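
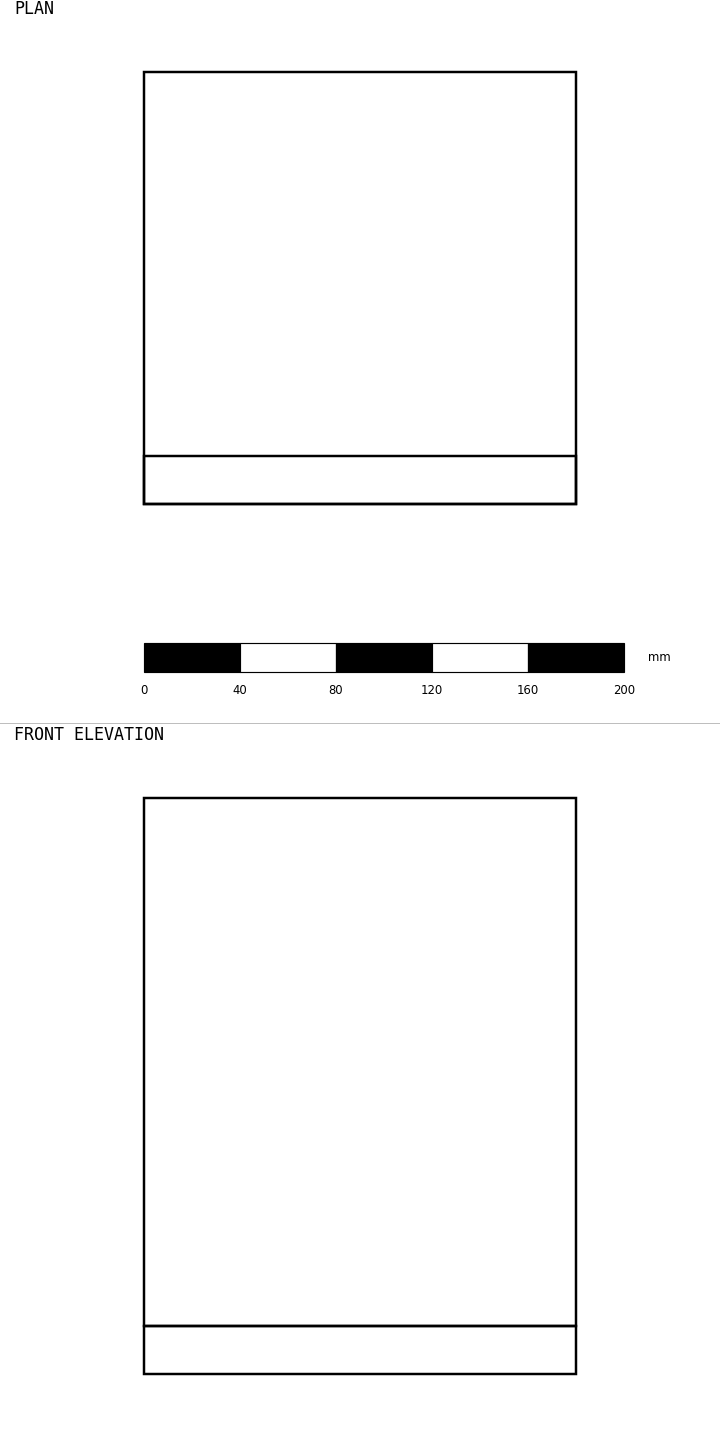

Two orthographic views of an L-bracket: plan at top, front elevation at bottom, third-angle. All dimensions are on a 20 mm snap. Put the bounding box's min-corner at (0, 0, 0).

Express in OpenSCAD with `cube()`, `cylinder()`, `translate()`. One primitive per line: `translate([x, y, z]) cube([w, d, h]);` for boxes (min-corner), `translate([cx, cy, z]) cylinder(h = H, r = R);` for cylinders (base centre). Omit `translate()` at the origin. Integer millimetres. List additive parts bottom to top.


cube([180, 180, 20]);
translate([0, 0, 20]) cube([180, 20, 220]);


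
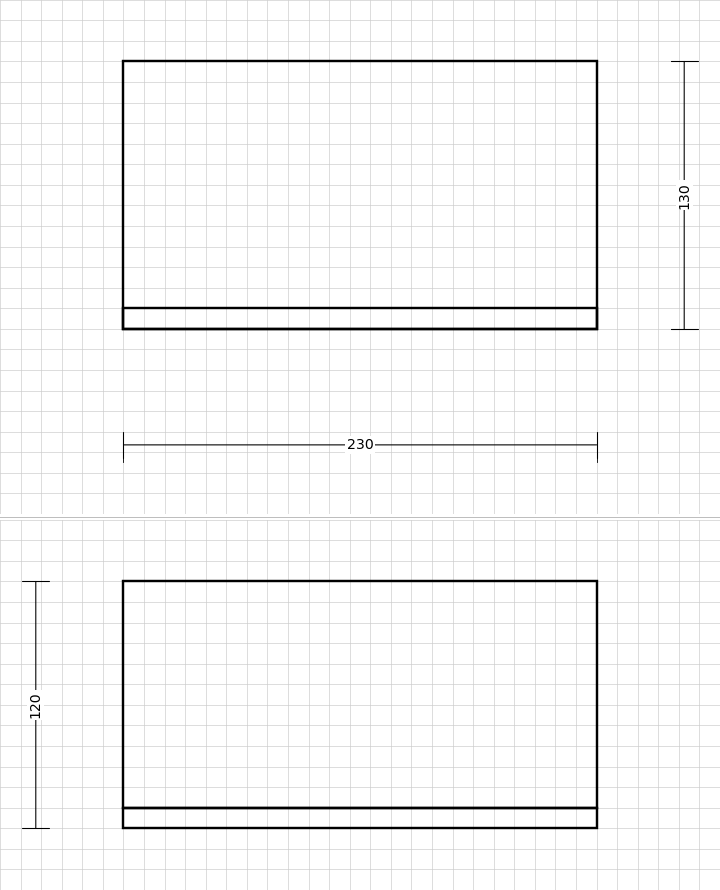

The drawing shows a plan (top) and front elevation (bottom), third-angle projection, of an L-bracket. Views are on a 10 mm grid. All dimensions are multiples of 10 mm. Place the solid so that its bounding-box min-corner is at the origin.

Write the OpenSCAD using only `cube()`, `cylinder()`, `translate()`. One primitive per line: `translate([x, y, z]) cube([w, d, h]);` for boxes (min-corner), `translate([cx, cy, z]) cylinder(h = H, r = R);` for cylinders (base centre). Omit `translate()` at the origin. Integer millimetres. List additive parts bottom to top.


cube([230, 130, 10]);
translate([0, 0, 10]) cube([230, 10, 110]);


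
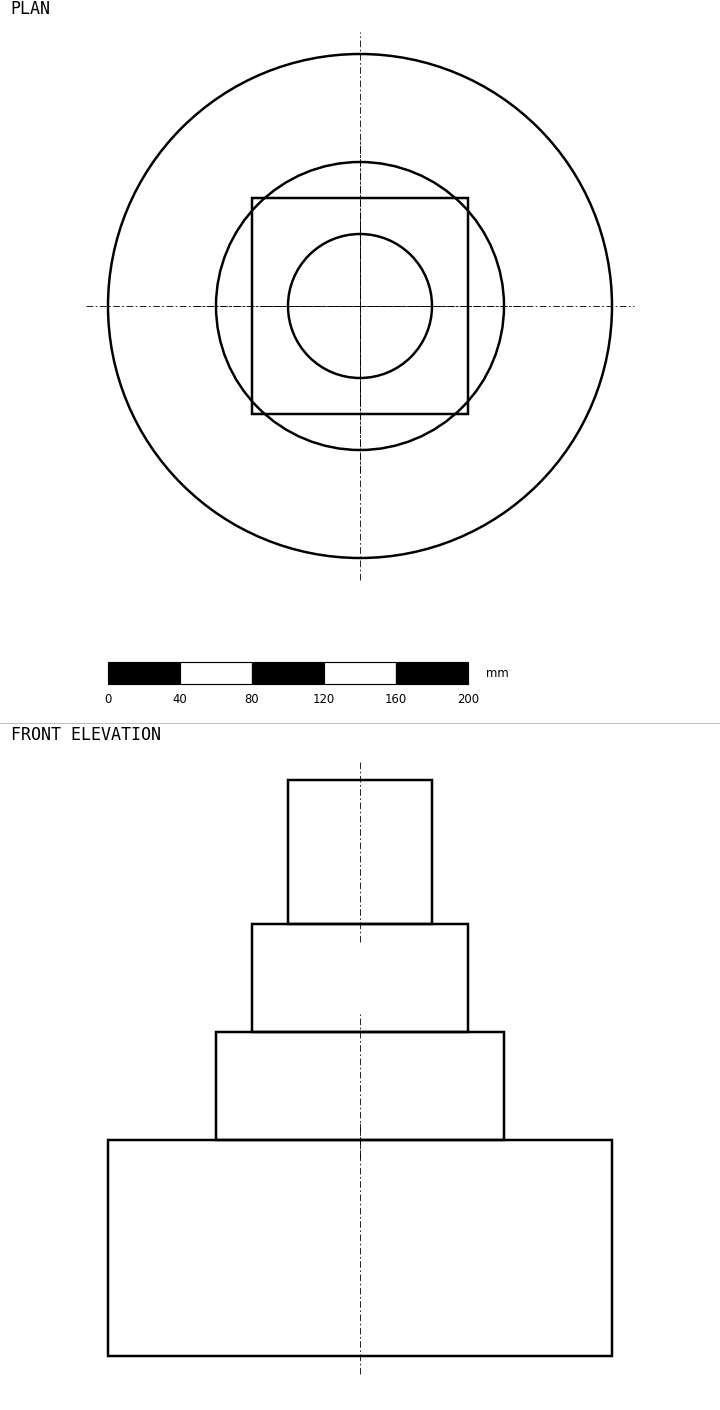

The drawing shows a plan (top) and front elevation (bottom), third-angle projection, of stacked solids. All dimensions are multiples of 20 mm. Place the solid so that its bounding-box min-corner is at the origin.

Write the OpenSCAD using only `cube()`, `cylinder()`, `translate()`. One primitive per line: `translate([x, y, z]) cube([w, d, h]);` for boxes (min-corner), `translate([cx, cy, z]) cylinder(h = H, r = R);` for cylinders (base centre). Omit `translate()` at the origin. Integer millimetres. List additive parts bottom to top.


translate([140, 140, 0]) cylinder(h = 120, r = 140);
translate([140, 140, 120]) cylinder(h = 60, r = 80);
translate([80, 80, 180]) cube([120, 120, 60]);
translate([140, 140, 240]) cylinder(h = 80, r = 40);


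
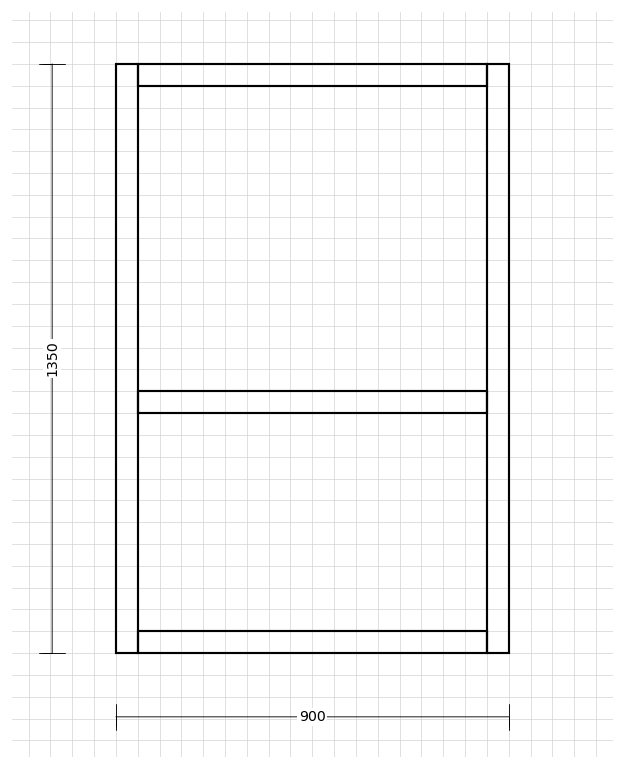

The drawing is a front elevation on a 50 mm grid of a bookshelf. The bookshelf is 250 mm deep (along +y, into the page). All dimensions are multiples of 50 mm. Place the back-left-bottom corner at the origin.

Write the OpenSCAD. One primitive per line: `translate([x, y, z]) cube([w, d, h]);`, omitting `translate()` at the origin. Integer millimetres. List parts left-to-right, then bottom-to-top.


cube([50, 250, 1350]);
translate([50, 0, 0]) cube([800, 250, 50]);
translate([50, 0, 550]) cube([800, 250, 50]);
translate([50, 0, 1300]) cube([800, 250, 50]);
translate([850, 0, 0]) cube([50, 250, 1350]);


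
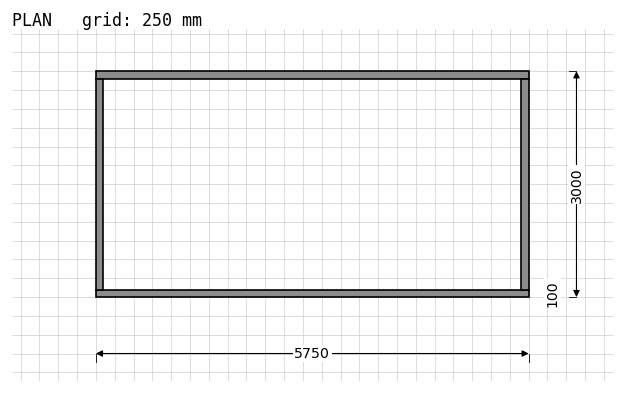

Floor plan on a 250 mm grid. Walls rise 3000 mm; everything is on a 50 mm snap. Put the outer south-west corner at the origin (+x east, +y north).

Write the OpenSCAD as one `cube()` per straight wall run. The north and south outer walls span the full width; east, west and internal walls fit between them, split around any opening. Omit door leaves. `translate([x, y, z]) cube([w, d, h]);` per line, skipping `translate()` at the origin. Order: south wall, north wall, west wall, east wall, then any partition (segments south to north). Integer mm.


cube([5750, 100, 3000]);
translate([0, 2900, 0]) cube([5750, 100, 3000]);
translate([0, 100, 0]) cube([100, 2800, 3000]);
translate([5650, 100, 0]) cube([100, 2800, 3000]);


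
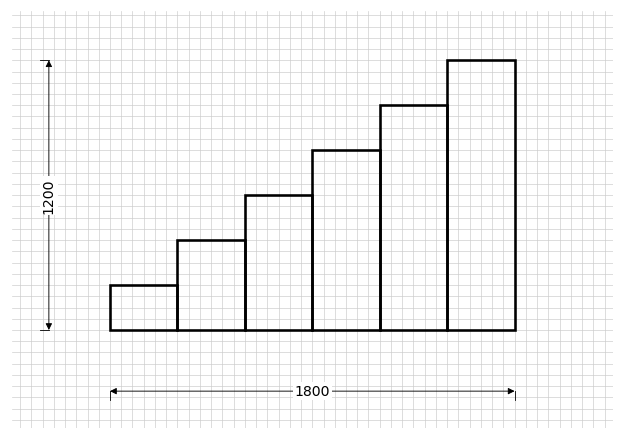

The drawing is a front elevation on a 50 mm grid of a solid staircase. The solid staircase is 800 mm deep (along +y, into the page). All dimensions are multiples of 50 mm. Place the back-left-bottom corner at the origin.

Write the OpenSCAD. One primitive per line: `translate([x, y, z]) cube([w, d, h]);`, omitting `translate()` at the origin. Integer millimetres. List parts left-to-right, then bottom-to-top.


cube([300, 800, 200]);
translate([300, 0, 0]) cube([300, 800, 400]);
translate([600, 0, 0]) cube([300, 800, 600]);
translate([900, 0, 0]) cube([300, 800, 800]);
translate([1200, 0, 0]) cube([300, 800, 1000]);
translate([1500, 0, 0]) cube([300, 800, 1200]);


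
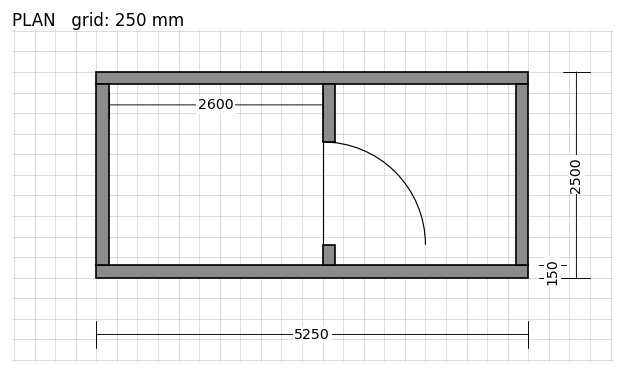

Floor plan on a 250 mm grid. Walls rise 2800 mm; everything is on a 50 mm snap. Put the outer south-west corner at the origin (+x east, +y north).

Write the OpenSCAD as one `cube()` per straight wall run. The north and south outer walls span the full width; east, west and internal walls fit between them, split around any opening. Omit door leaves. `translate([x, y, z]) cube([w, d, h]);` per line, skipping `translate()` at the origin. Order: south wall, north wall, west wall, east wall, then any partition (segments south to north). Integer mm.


cube([5250, 150, 2800]);
translate([0, 2350, 0]) cube([5250, 150, 2800]);
translate([0, 150, 0]) cube([150, 2200, 2800]);
translate([5100, 150, 0]) cube([150, 2200, 2800]);
translate([2750, 150, 0]) cube([150, 250, 2800]);
translate([2750, 1650, 0]) cube([150, 700, 2800]);


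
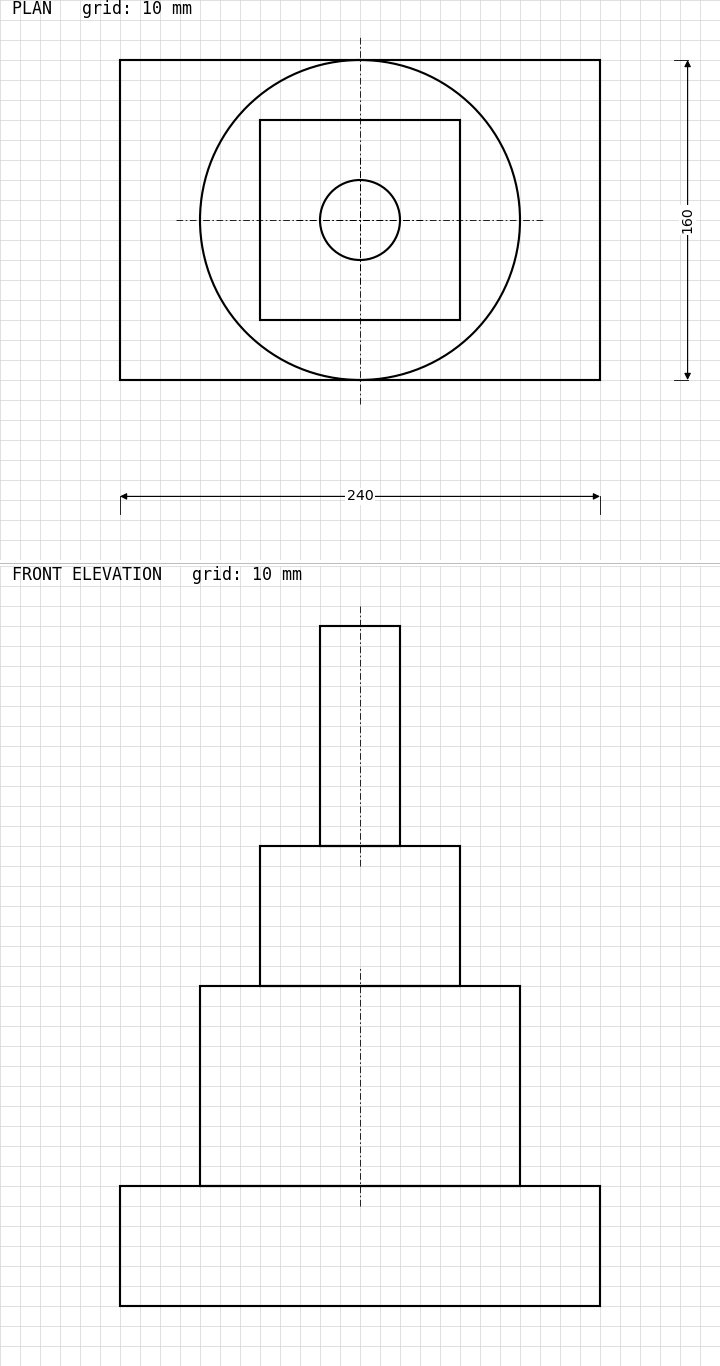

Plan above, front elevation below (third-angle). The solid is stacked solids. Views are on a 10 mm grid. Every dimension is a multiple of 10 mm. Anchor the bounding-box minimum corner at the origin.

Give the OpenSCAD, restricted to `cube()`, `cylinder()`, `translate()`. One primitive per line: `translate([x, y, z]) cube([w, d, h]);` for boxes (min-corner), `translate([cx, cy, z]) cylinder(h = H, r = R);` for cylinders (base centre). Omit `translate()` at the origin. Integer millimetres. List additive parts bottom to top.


cube([240, 160, 60]);
translate([120, 80, 60]) cylinder(h = 100, r = 80);
translate([70, 30, 160]) cube([100, 100, 70]);
translate([120, 80, 230]) cylinder(h = 110, r = 20);


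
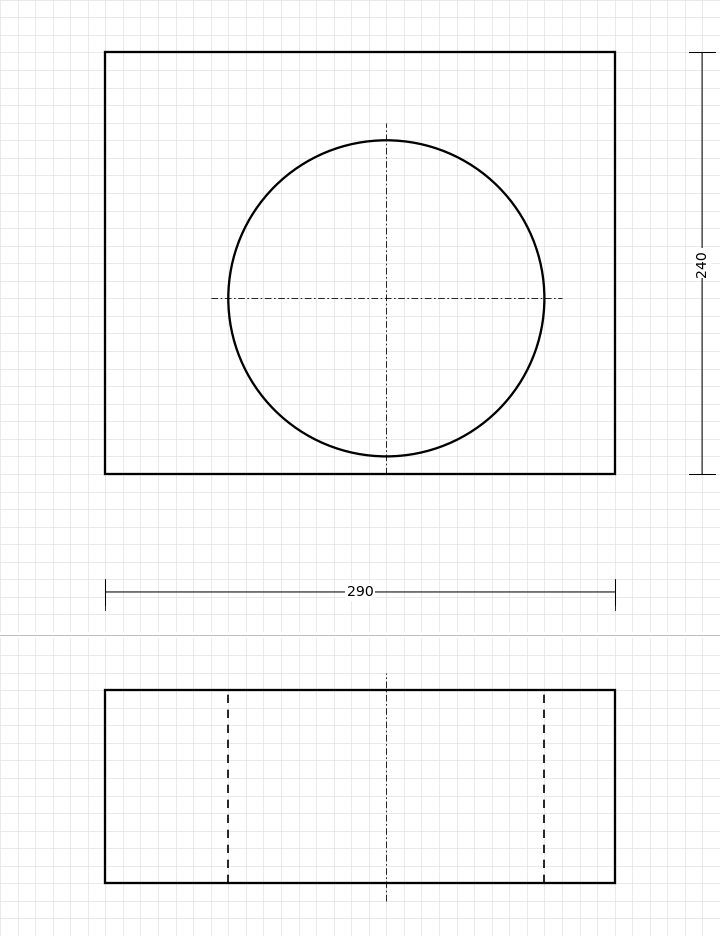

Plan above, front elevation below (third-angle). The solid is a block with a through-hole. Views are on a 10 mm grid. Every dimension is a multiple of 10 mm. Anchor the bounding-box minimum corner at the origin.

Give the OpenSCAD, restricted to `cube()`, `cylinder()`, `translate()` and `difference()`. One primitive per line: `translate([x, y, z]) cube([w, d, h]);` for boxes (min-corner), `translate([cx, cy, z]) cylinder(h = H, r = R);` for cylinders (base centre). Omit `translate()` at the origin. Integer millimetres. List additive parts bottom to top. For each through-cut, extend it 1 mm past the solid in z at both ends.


difference() {
  cube([290, 240, 110]);
  translate([160, 100, -1]) cylinder(h = 112, r = 90);
}


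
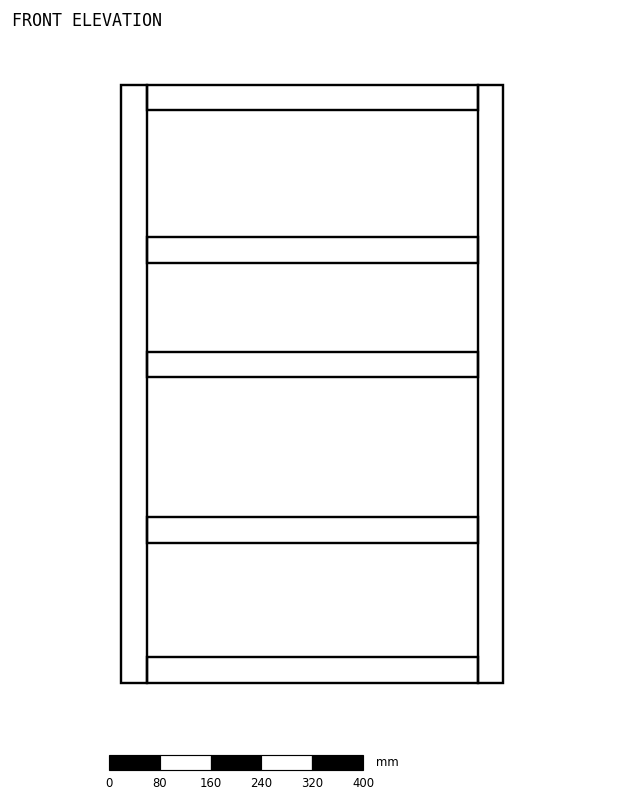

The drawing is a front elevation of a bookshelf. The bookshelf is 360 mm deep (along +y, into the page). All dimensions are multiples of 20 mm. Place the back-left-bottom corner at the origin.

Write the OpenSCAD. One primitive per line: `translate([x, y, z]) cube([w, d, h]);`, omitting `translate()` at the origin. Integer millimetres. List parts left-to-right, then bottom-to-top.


cube([40, 360, 940]);
translate([40, 0, 0]) cube([520, 360, 40]);
translate([40, 0, 220]) cube([520, 360, 40]);
translate([40, 0, 480]) cube([520, 360, 40]);
translate([40, 0, 660]) cube([520, 360, 40]);
translate([40, 0, 900]) cube([520, 360, 40]);
translate([560, 0, 0]) cube([40, 360, 940]);


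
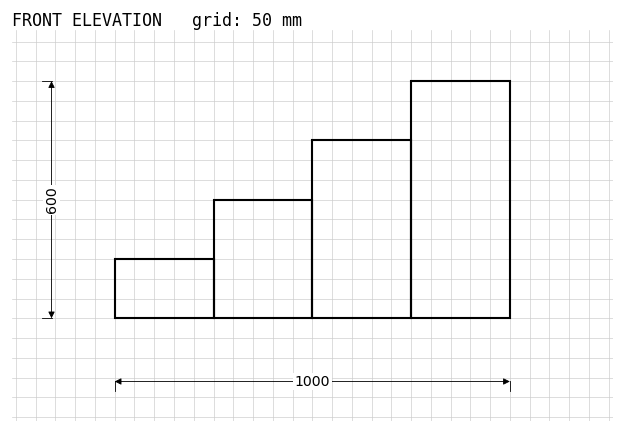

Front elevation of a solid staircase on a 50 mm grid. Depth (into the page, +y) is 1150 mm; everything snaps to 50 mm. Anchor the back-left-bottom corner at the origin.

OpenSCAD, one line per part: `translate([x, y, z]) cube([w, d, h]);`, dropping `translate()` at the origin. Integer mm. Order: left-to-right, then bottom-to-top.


cube([250, 1150, 150]);
translate([250, 0, 0]) cube([250, 1150, 300]);
translate([500, 0, 0]) cube([250, 1150, 450]);
translate([750, 0, 0]) cube([250, 1150, 600]);


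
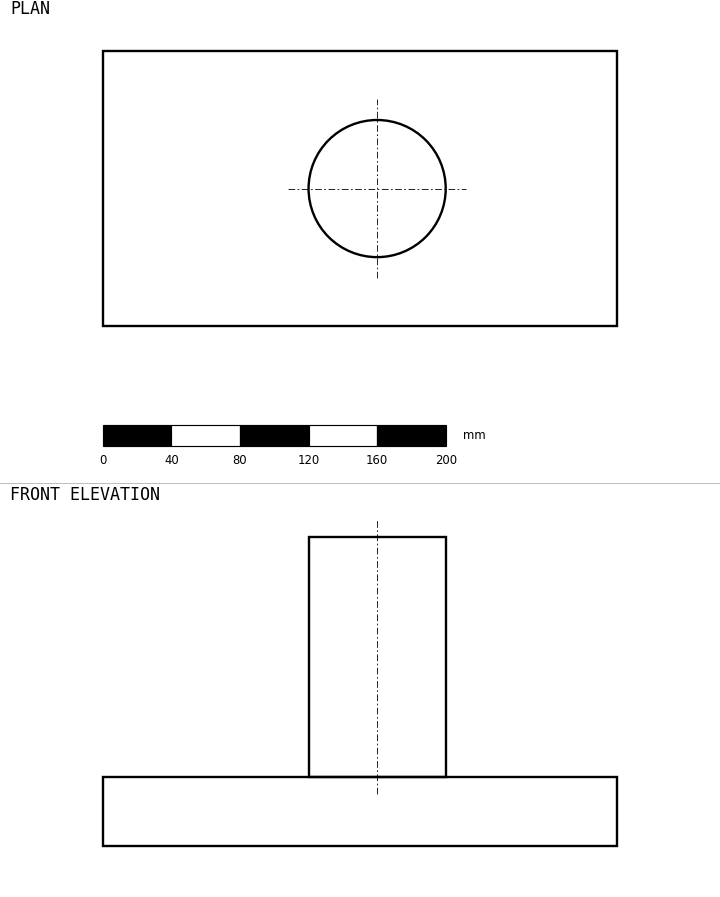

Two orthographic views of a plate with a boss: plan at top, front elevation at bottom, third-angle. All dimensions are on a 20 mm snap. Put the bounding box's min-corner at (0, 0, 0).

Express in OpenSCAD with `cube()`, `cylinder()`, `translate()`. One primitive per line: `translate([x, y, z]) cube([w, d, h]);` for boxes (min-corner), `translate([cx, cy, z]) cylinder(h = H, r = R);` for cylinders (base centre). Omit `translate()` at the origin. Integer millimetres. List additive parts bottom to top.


cube([300, 160, 40]);
translate([160, 80, 40]) cylinder(h = 140, r = 40);


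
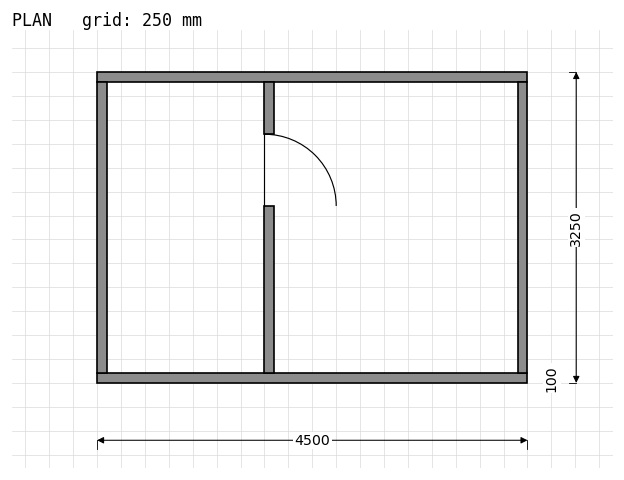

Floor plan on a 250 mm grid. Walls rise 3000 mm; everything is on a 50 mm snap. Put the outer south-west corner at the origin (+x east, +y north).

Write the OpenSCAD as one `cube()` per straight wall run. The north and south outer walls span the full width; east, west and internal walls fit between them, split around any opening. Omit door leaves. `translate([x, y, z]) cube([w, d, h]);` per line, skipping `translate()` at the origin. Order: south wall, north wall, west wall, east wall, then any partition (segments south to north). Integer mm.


cube([4500, 100, 3000]);
translate([0, 3150, 0]) cube([4500, 100, 3000]);
translate([0, 100, 0]) cube([100, 3050, 3000]);
translate([4400, 100, 0]) cube([100, 3050, 3000]);
translate([1750, 100, 0]) cube([100, 1750, 3000]);
translate([1750, 2600, 0]) cube([100, 550, 3000]);


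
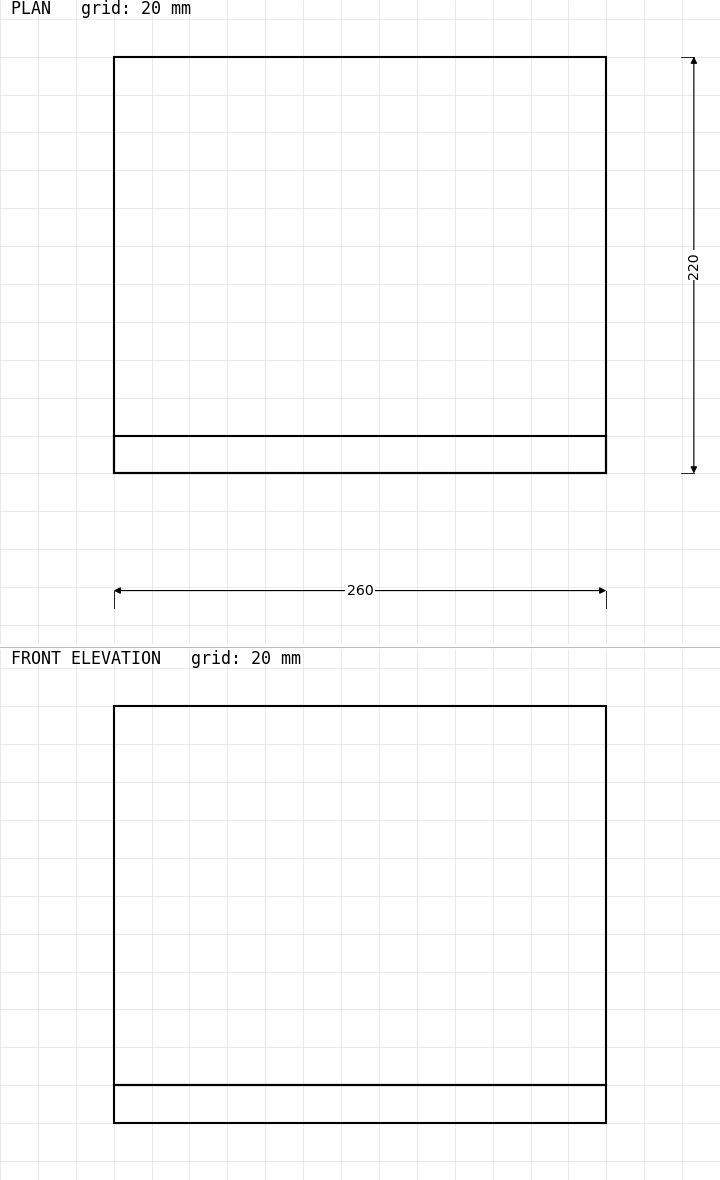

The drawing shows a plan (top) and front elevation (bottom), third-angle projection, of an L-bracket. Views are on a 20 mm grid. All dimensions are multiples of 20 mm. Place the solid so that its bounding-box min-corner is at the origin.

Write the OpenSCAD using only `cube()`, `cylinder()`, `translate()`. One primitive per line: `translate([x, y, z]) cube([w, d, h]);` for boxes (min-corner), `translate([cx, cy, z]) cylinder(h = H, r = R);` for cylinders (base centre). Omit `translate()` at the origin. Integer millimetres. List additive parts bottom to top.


cube([260, 220, 20]);
translate([0, 0, 20]) cube([260, 20, 200]);


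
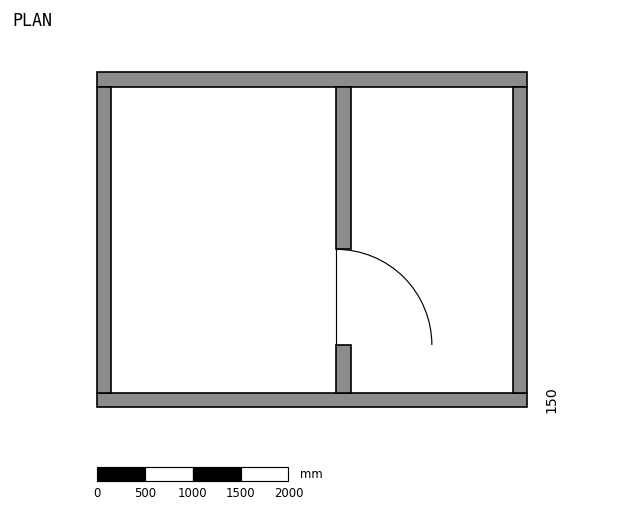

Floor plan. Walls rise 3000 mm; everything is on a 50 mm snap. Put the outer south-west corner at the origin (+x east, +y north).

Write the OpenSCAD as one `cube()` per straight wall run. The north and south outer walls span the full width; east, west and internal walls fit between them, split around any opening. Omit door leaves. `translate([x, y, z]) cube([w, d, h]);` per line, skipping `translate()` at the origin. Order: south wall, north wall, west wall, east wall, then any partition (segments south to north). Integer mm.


cube([4500, 150, 3000]);
translate([0, 3350, 0]) cube([4500, 150, 3000]);
translate([0, 150, 0]) cube([150, 3200, 3000]);
translate([4350, 150, 0]) cube([150, 3200, 3000]);
translate([2500, 150, 0]) cube([150, 500, 3000]);
translate([2500, 1650, 0]) cube([150, 1700, 3000]);


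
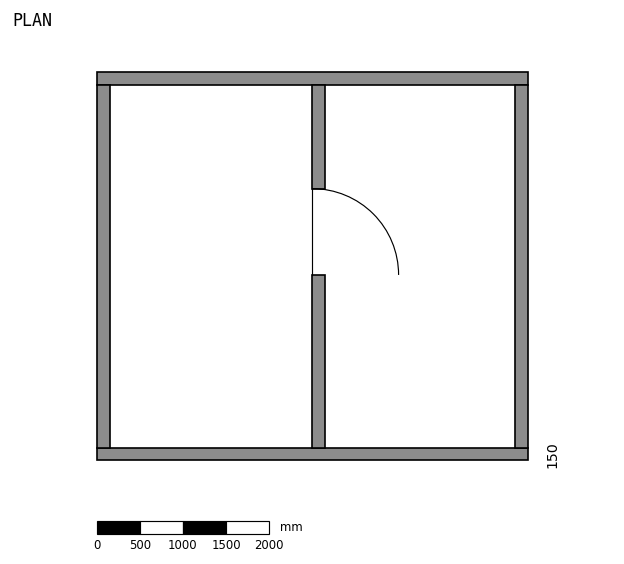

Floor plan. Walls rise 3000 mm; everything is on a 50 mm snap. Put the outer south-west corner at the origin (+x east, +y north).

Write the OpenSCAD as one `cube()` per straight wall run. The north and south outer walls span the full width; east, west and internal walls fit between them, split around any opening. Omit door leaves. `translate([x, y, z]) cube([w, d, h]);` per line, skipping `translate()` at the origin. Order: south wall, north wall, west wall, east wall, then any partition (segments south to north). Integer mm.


cube([5000, 150, 3000]);
translate([0, 4350, 0]) cube([5000, 150, 3000]);
translate([0, 150, 0]) cube([150, 4200, 3000]);
translate([4850, 150, 0]) cube([150, 4200, 3000]);
translate([2500, 150, 0]) cube([150, 2000, 3000]);
translate([2500, 3150, 0]) cube([150, 1200, 3000]);


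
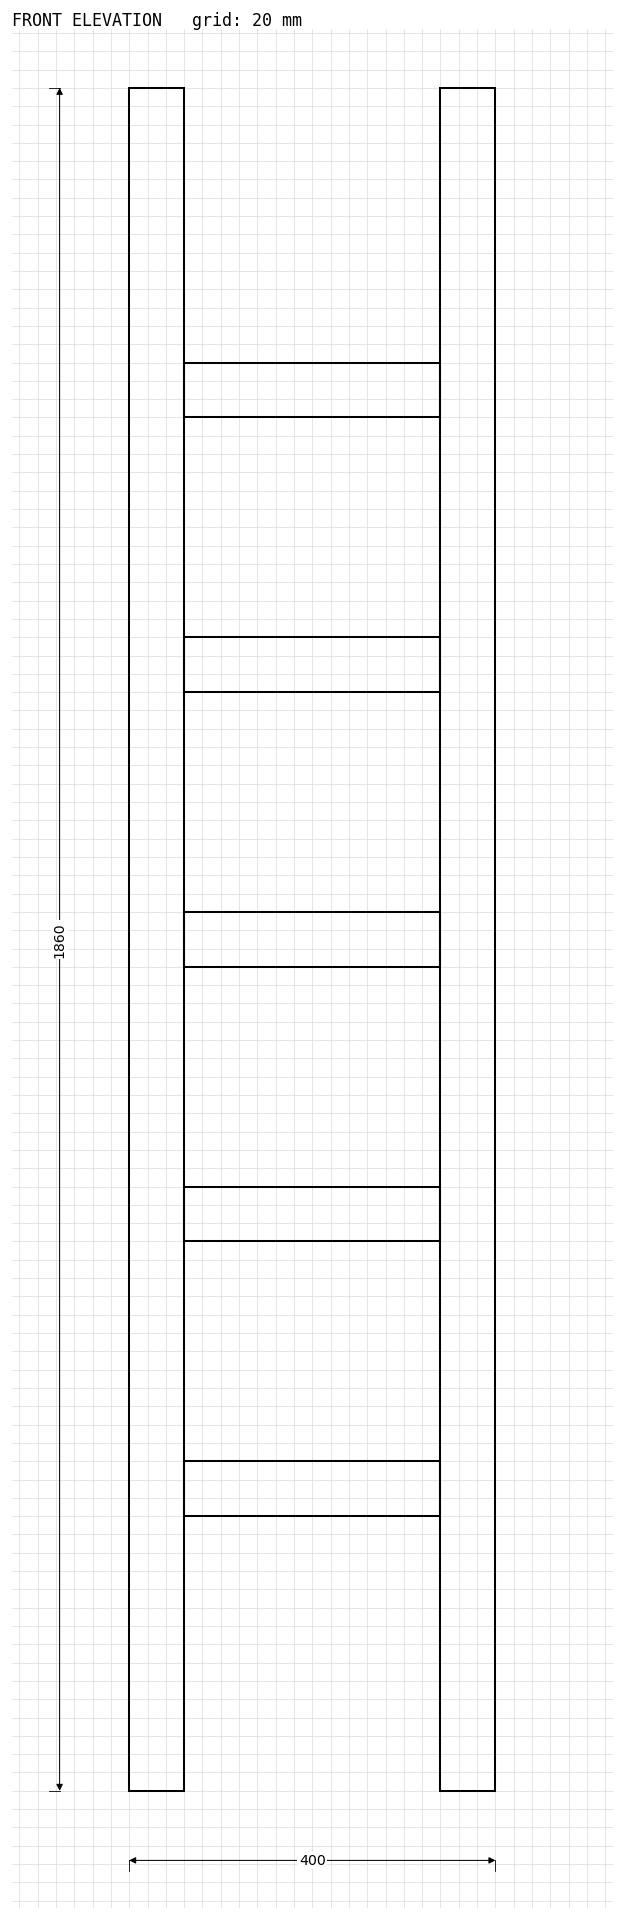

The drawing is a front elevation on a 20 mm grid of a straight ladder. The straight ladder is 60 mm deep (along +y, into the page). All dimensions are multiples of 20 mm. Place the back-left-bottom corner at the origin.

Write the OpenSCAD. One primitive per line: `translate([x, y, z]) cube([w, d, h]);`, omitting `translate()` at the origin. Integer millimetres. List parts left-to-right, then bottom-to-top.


cube([60, 60, 1860]);
translate([60, 0, 300]) cube([280, 60, 60]);
translate([60, 0, 600]) cube([280, 60, 60]);
translate([60, 0, 900]) cube([280, 60, 60]);
translate([60, 0, 1200]) cube([280, 60, 60]);
translate([60, 0, 1500]) cube([280, 60, 60]);
translate([340, 0, 0]) cube([60, 60, 1860]);


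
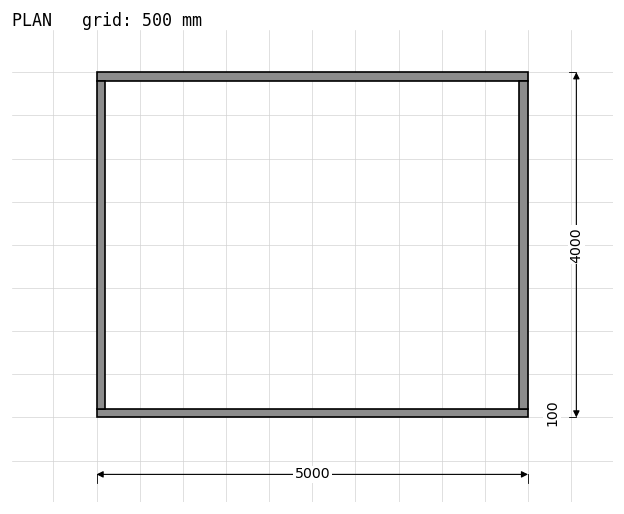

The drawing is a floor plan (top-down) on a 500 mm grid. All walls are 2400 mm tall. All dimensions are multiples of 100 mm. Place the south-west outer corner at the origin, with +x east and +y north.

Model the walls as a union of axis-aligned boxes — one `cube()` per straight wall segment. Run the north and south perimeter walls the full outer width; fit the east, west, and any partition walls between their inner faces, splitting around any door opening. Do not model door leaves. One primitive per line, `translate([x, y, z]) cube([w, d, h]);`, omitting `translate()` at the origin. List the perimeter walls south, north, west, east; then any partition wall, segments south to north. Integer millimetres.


cube([5000, 100, 2400]);
translate([0, 3900, 0]) cube([5000, 100, 2400]);
translate([0, 100, 0]) cube([100, 3800, 2400]);
translate([4900, 100, 0]) cube([100, 3800, 2400]);


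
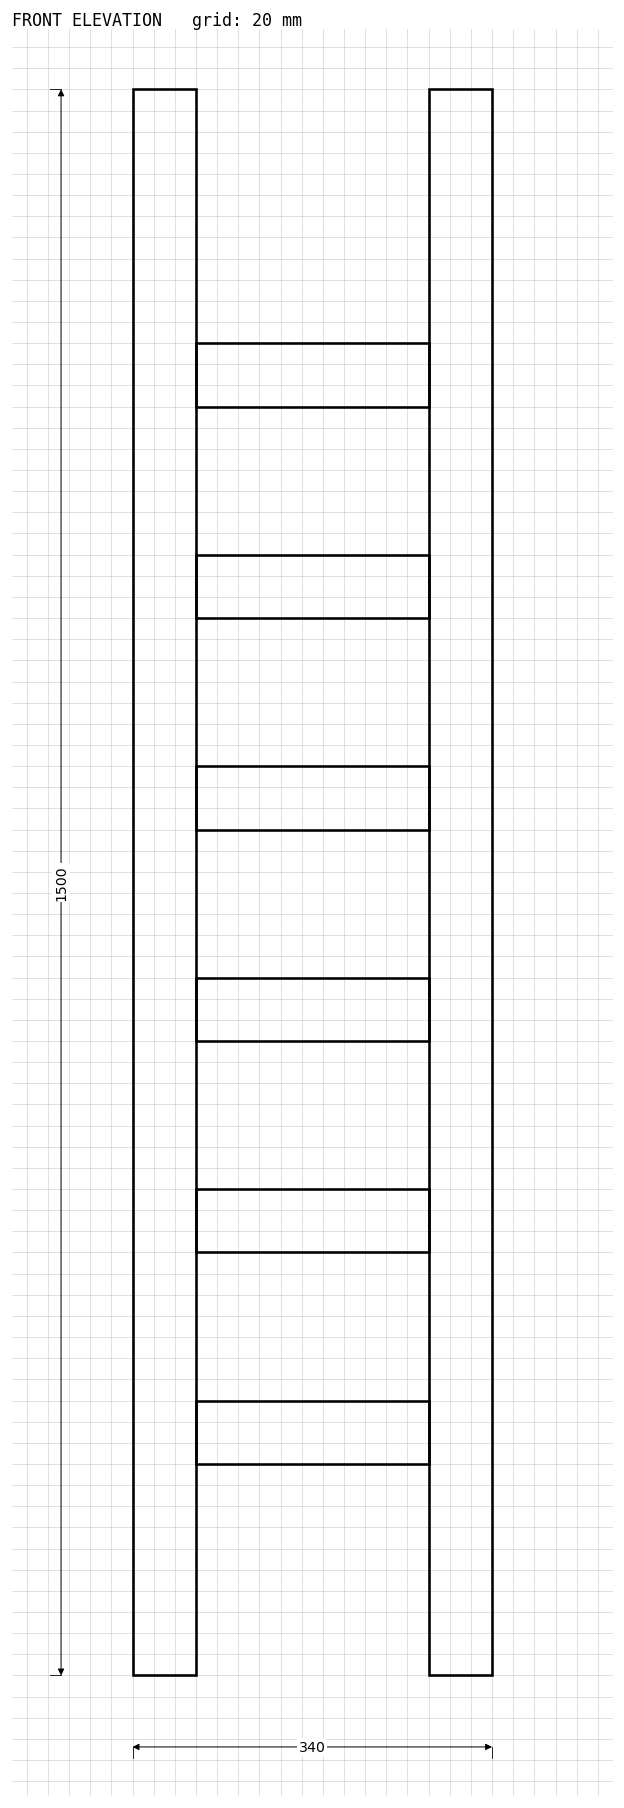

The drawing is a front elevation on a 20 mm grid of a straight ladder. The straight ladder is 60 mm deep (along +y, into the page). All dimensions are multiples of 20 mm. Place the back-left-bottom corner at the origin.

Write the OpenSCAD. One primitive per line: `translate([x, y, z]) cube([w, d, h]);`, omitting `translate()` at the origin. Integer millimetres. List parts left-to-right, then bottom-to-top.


cube([60, 60, 1500]);
translate([60, 0, 200]) cube([220, 60, 60]);
translate([60, 0, 400]) cube([220, 60, 60]);
translate([60, 0, 600]) cube([220, 60, 60]);
translate([60, 0, 800]) cube([220, 60, 60]);
translate([60, 0, 1000]) cube([220, 60, 60]);
translate([60, 0, 1200]) cube([220, 60, 60]);
translate([280, 0, 0]) cube([60, 60, 1500]);


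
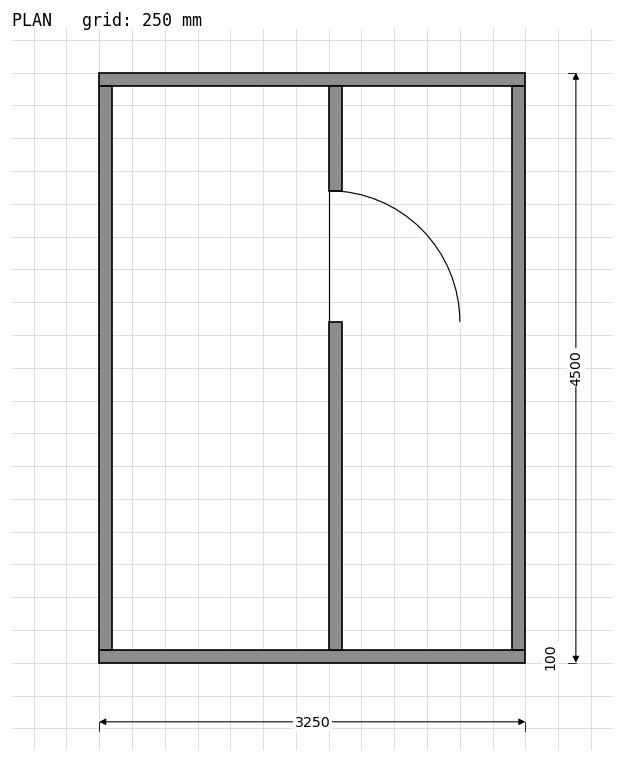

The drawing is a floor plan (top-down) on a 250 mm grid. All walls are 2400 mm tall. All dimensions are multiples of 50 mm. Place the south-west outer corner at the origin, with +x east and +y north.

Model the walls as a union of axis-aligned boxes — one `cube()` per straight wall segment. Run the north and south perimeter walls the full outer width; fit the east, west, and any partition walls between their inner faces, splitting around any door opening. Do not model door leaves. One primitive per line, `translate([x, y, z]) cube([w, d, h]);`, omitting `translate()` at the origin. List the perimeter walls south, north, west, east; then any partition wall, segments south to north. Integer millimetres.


cube([3250, 100, 2400]);
translate([0, 4400, 0]) cube([3250, 100, 2400]);
translate([0, 100, 0]) cube([100, 4300, 2400]);
translate([3150, 100, 0]) cube([100, 4300, 2400]);
translate([1750, 100, 0]) cube([100, 2500, 2400]);
translate([1750, 3600, 0]) cube([100, 800, 2400]);


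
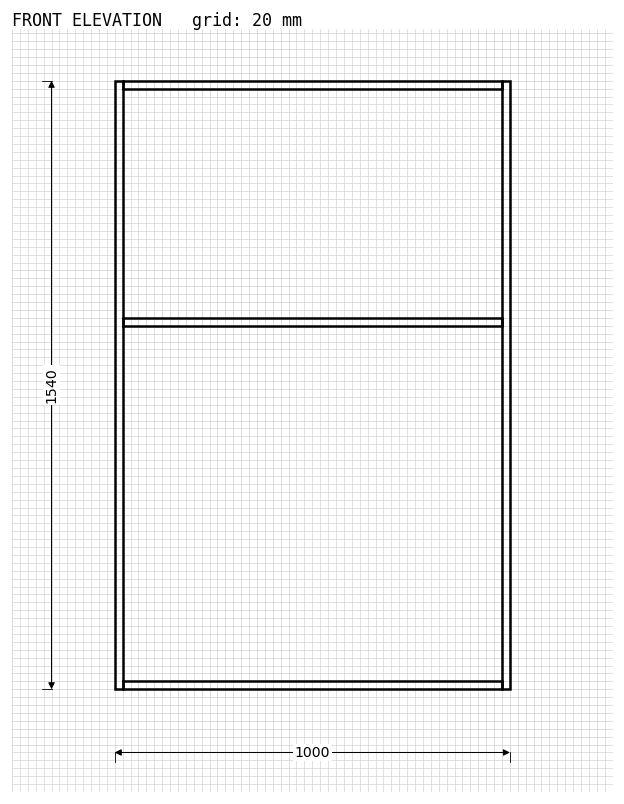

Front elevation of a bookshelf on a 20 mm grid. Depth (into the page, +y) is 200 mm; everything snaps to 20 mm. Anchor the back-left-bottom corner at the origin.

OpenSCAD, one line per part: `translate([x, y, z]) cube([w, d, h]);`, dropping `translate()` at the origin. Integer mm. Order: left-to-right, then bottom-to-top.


cube([20, 200, 1540]);
translate([20, 0, 0]) cube([960, 200, 20]);
translate([20, 0, 920]) cube([960, 200, 20]);
translate([20, 0, 1520]) cube([960, 200, 20]);
translate([980, 0, 0]) cube([20, 200, 1540]);


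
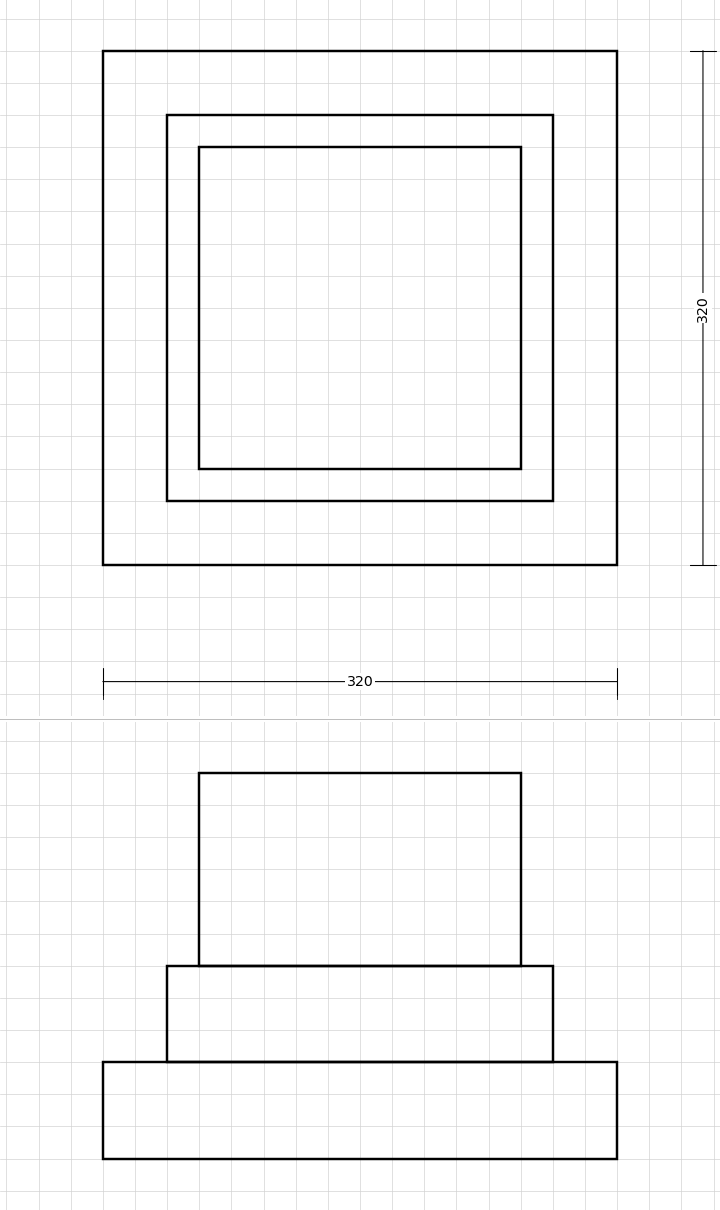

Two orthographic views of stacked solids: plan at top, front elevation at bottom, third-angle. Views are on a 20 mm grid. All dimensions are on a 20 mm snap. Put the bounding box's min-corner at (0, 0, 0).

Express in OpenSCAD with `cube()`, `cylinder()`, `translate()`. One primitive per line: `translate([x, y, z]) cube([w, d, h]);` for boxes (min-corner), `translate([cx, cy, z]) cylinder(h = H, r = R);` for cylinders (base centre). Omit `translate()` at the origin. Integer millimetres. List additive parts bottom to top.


cube([320, 320, 60]);
translate([40, 40, 60]) cube([240, 240, 60]);
translate([60, 60, 120]) cube([200, 200, 120]);


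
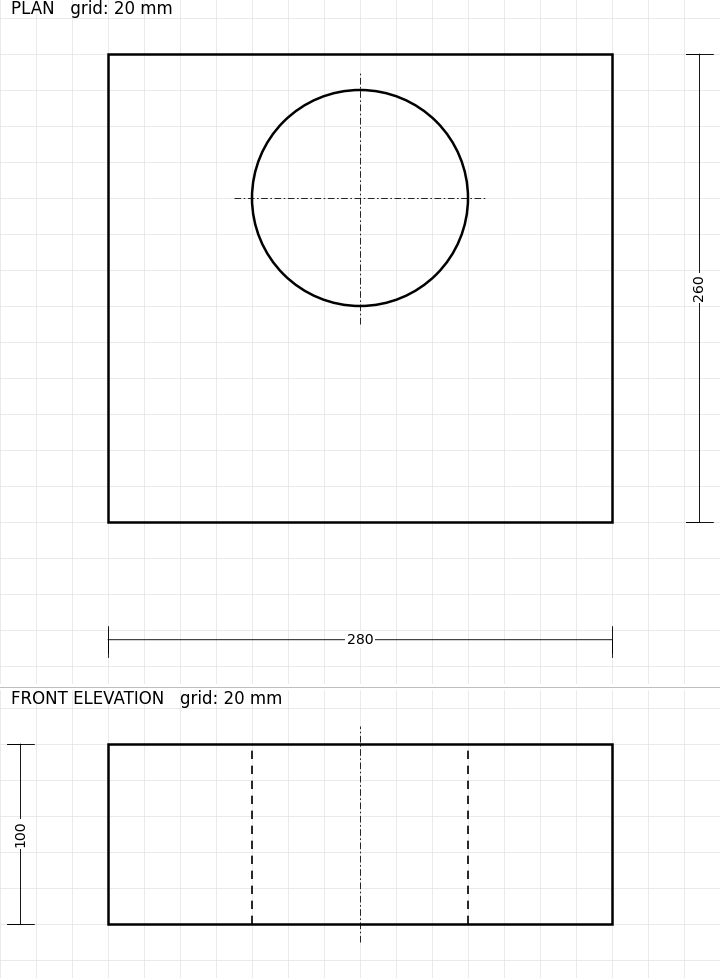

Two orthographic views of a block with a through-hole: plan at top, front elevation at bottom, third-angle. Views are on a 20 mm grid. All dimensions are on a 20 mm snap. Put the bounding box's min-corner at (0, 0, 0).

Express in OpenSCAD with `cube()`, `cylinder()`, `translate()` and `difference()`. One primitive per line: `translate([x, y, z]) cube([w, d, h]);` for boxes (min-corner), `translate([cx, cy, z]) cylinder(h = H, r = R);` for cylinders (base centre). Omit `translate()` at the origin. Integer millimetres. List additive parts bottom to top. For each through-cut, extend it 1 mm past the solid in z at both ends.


difference() {
  cube([280, 260, 100]);
  translate([140, 180, -1]) cylinder(h = 102, r = 60);
}


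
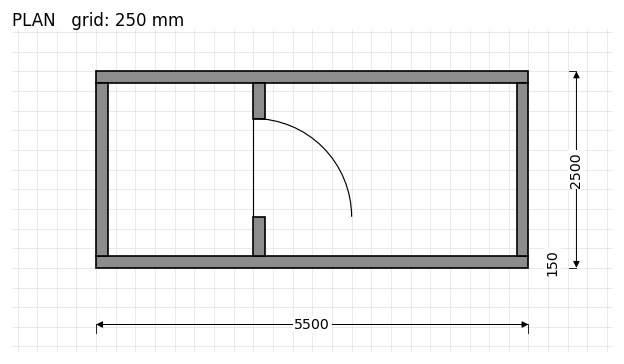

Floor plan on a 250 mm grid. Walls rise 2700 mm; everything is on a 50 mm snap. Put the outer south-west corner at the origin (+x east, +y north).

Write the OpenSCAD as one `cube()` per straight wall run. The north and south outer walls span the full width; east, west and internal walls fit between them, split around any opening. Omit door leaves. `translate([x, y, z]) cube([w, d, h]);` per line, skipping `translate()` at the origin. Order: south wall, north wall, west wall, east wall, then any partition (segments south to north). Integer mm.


cube([5500, 150, 2700]);
translate([0, 2350, 0]) cube([5500, 150, 2700]);
translate([0, 150, 0]) cube([150, 2200, 2700]);
translate([5350, 150, 0]) cube([150, 2200, 2700]);
translate([2000, 150, 0]) cube([150, 500, 2700]);
translate([2000, 1900, 0]) cube([150, 450, 2700]);


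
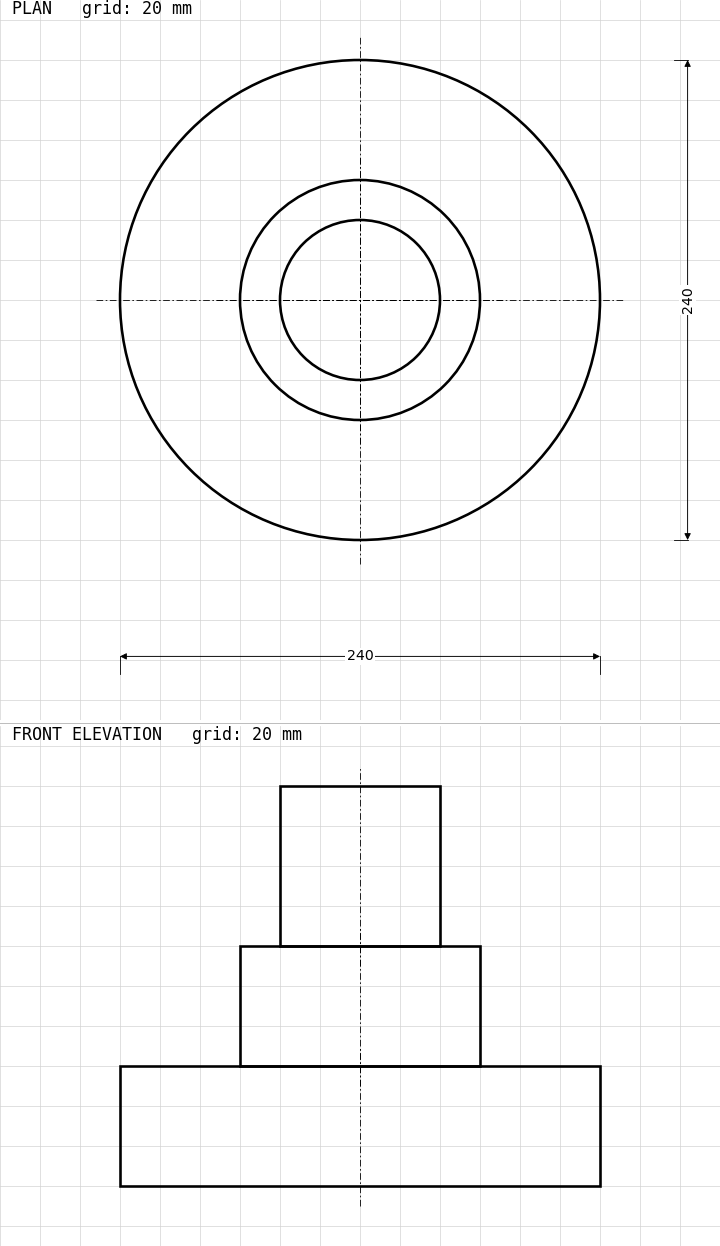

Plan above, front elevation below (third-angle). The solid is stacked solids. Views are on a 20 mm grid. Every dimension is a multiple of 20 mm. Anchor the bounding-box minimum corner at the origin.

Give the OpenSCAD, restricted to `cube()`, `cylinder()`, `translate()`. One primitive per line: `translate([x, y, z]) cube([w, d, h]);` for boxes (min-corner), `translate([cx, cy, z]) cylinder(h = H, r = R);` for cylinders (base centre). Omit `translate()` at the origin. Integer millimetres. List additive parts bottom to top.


translate([120, 120, 0]) cylinder(h = 60, r = 120);
translate([120, 120, 60]) cylinder(h = 60, r = 60);
translate([120, 120, 120]) cylinder(h = 80, r = 40);


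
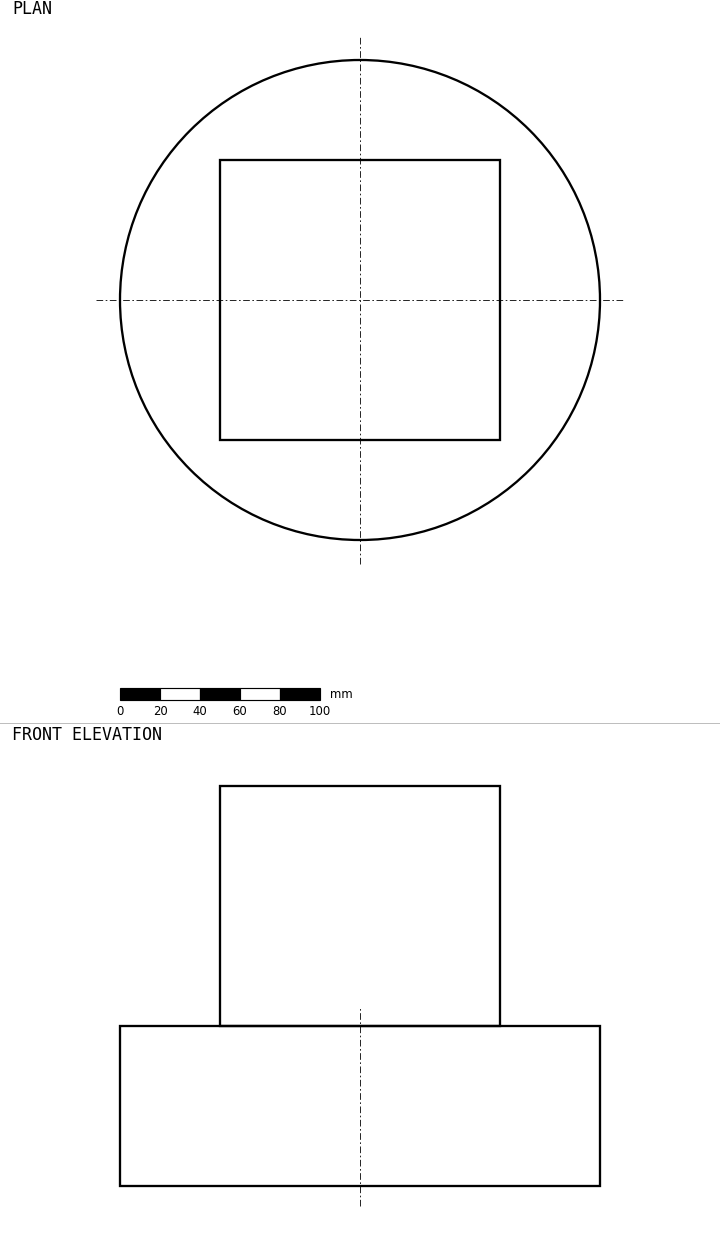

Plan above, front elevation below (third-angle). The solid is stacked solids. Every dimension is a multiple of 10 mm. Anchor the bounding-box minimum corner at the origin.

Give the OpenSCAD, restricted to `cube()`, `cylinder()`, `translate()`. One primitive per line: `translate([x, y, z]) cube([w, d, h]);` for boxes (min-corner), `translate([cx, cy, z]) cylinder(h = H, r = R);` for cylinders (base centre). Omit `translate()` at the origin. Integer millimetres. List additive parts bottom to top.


translate([120, 120, 0]) cylinder(h = 80, r = 120);
translate([50, 50, 80]) cube([140, 140, 120]);


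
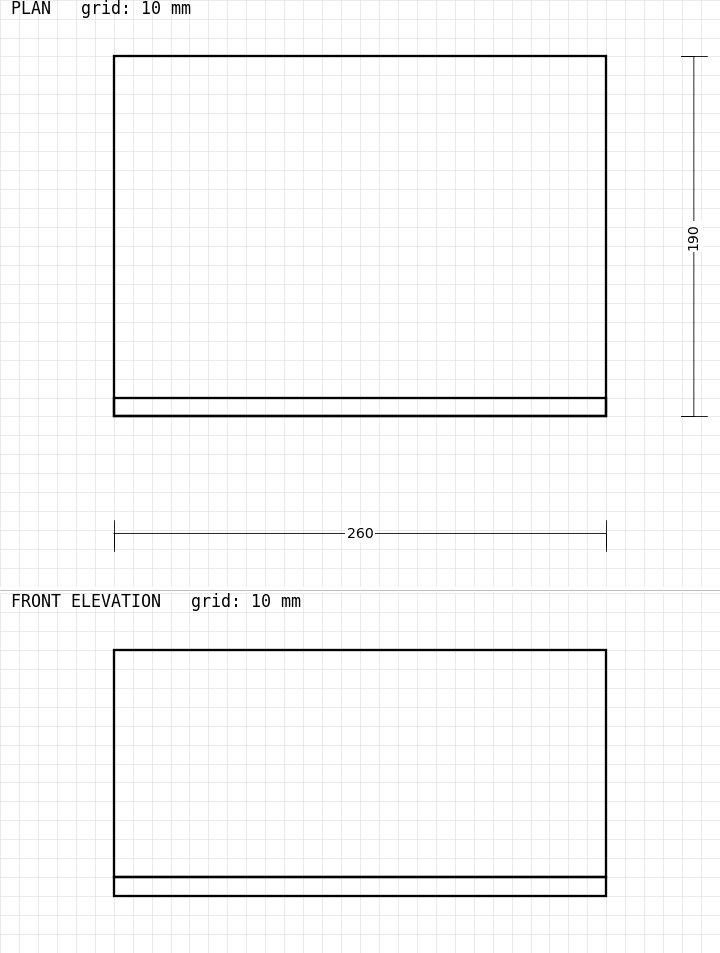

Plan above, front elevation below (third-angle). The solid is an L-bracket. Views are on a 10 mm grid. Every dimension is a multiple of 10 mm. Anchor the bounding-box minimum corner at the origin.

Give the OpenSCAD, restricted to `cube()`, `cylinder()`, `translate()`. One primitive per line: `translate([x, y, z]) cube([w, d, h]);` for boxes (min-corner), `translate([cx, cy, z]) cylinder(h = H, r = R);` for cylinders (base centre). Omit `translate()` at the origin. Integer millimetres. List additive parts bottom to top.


cube([260, 190, 10]);
translate([0, 0, 10]) cube([260, 10, 120]);


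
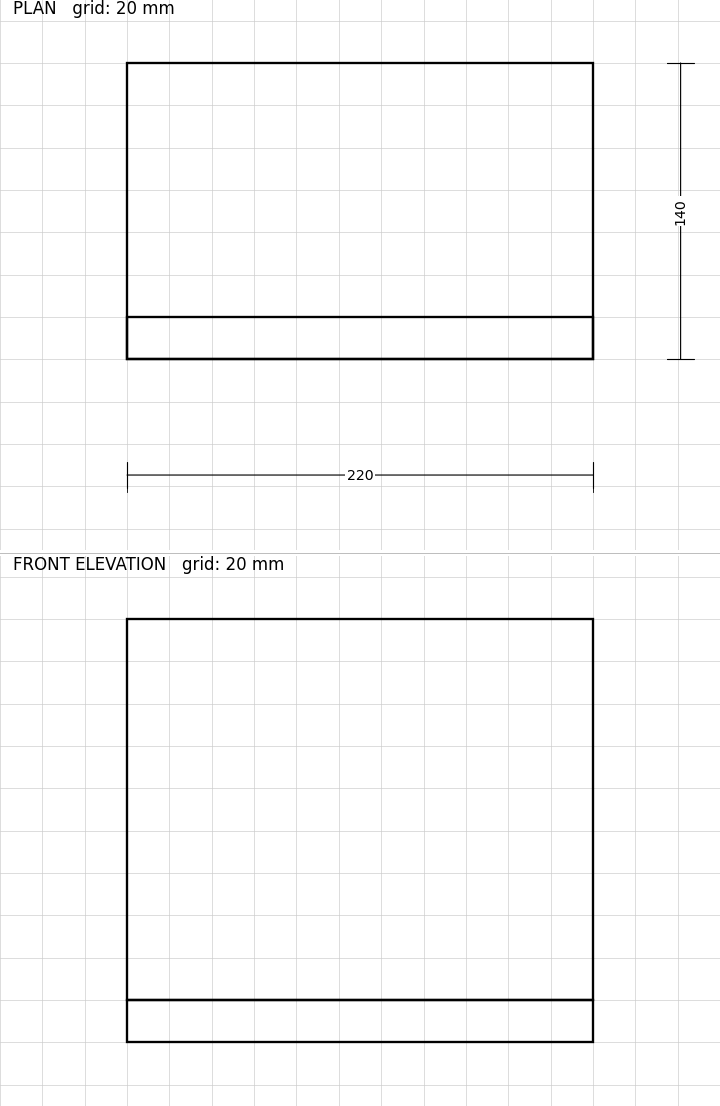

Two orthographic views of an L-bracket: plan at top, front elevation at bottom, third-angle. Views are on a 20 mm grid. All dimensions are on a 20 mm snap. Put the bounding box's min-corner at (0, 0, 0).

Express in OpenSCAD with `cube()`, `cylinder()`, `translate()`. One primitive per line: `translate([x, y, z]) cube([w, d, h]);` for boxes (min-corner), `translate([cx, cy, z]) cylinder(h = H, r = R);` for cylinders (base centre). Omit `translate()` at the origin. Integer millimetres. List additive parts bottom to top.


cube([220, 140, 20]);
translate([0, 0, 20]) cube([220, 20, 180]);


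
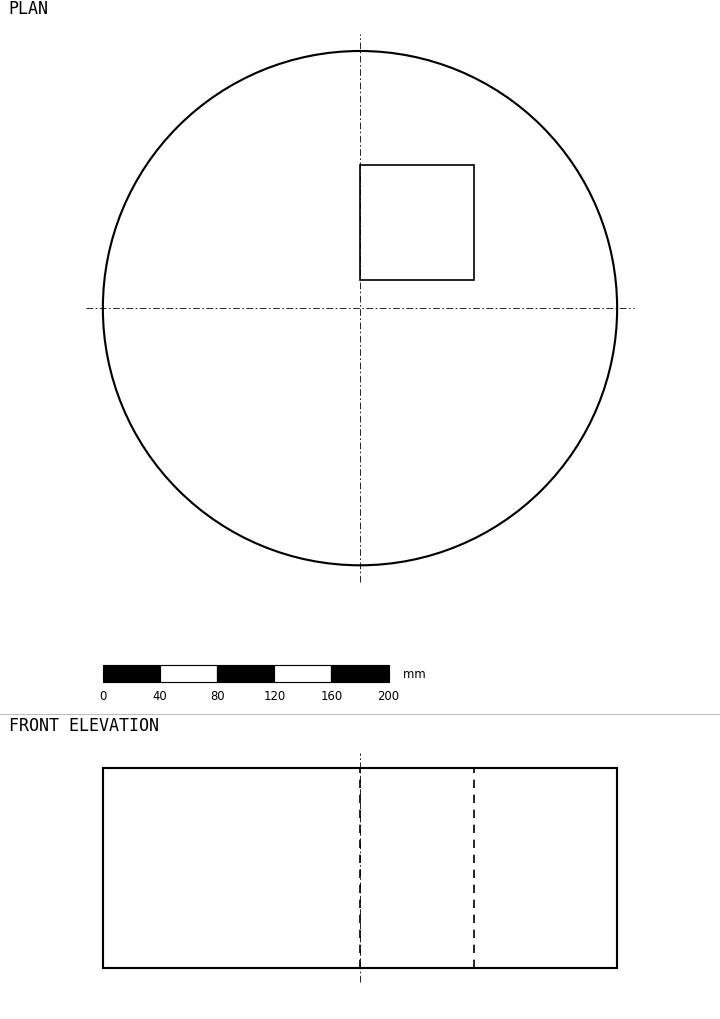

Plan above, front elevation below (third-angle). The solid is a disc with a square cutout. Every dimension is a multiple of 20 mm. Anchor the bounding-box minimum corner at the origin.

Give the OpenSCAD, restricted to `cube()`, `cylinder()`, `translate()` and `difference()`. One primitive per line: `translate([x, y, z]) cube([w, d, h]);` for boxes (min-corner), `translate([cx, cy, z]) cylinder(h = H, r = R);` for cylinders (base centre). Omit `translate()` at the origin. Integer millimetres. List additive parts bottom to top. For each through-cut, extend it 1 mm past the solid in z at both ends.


difference() {
  translate([180, 180, 0]) cylinder(h = 140, r = 180);
  translate([180, 200, -1]) cube([80, 80, 142]);
}


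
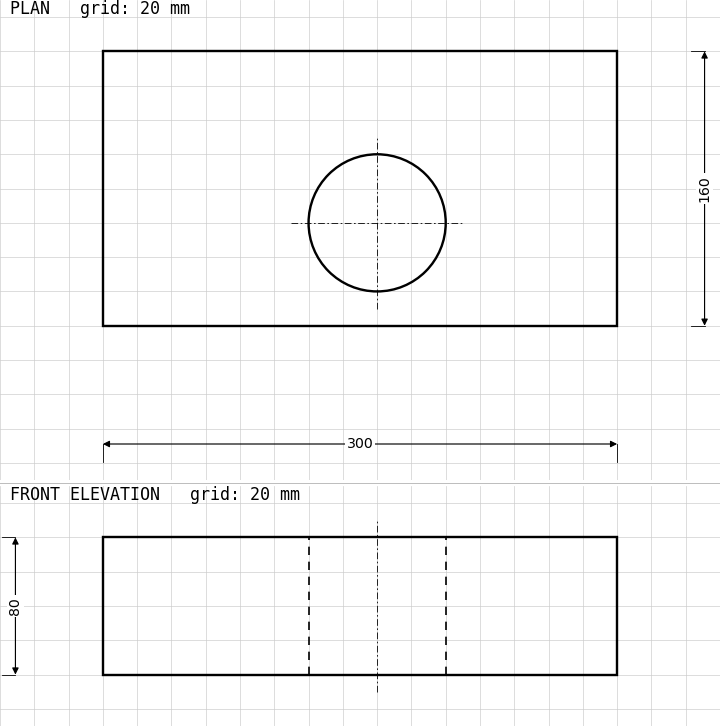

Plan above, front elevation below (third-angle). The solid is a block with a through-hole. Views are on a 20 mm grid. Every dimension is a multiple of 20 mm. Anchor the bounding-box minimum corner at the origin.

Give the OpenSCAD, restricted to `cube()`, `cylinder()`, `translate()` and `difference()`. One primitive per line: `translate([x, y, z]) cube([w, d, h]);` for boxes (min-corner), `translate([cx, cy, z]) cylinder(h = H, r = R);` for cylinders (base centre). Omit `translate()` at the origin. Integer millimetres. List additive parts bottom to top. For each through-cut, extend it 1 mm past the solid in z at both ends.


difference() {
  cube([300, 160, 80]);
  translate([160, 60, -1]) cylinder(h = 82, r = 40);
}


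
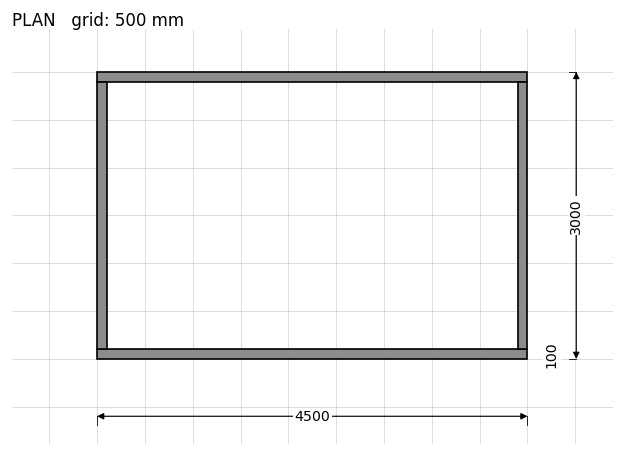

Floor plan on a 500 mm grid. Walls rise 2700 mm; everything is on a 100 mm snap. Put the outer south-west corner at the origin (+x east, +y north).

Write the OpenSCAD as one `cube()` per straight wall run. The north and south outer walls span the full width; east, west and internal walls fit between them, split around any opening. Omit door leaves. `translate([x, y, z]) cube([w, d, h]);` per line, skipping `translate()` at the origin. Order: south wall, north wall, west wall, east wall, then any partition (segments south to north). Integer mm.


cube([4500, 100, 2700]);
translate([0, 2900, 0]) cube([4500, 100, 2700]);
translate([0, 100, 0]) cube([100, 2800, 2700]);
translate([4400, 100, 0]) cube([100, 2800, 2700]);


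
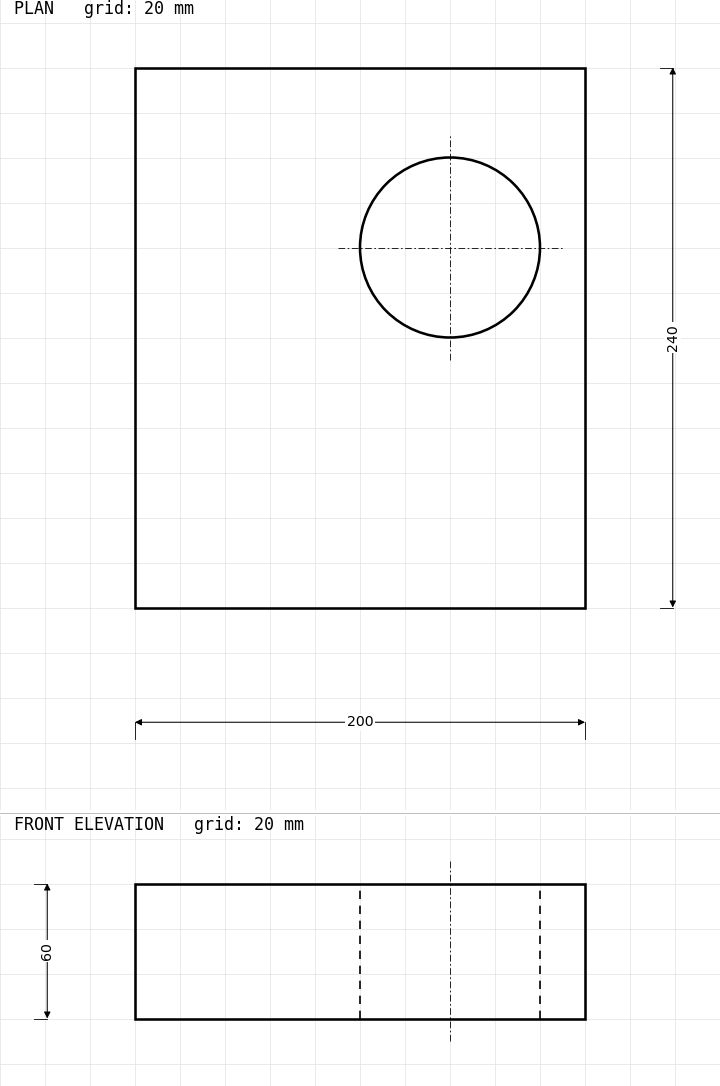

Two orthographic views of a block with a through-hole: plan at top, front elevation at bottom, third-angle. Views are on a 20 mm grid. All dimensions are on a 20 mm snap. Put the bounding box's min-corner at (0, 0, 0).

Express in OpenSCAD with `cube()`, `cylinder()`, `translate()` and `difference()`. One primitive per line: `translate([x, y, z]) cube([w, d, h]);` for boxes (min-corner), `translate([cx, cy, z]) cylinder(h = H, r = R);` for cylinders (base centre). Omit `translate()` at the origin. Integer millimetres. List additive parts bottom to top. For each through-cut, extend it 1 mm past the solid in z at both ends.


difference() {
  cube([200, 240, 60]);
  translate([140, 160, -1]) cylinder(h = 62, r = 40);
}


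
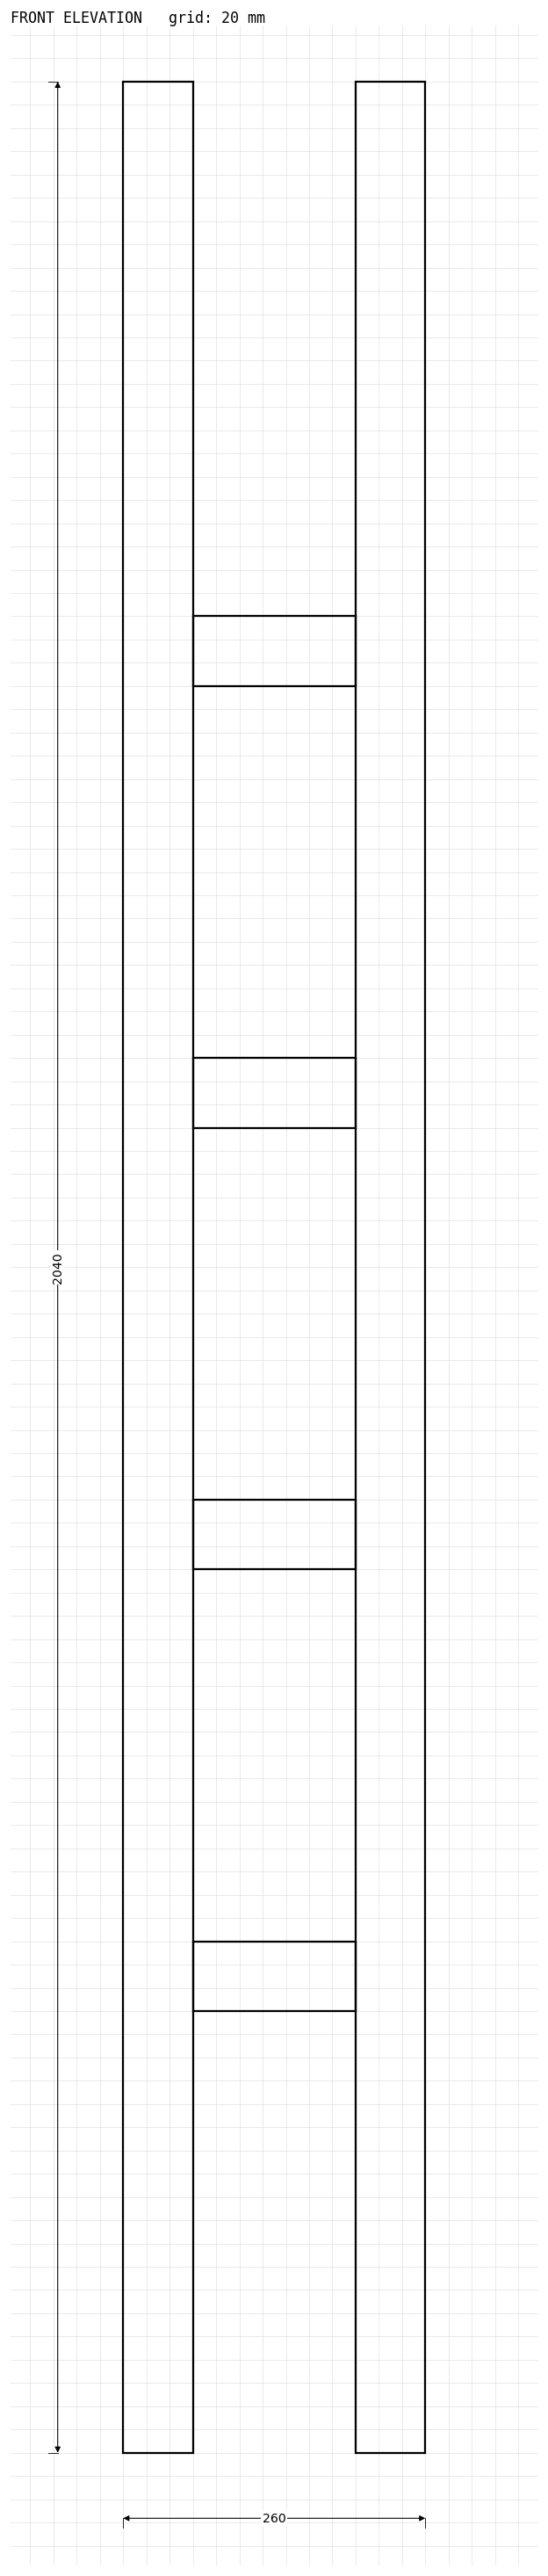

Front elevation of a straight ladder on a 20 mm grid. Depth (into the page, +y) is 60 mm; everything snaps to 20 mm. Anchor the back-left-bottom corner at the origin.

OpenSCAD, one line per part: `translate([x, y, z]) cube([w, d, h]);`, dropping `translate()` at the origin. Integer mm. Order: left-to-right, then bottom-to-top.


cube([60, 60, 2040]);
translate([60, 0, 380]) cube([140, 60, 60]);
translate([60, 0, 760]) cube([140, 60, 60]);
translate([60, 0, 1140]) cube([140, 60, 60]);
translate([60, 0, 1520]) cube([140, 60, 60]);
translate([200, 0, 0]) cube([60, 60, 2040]);


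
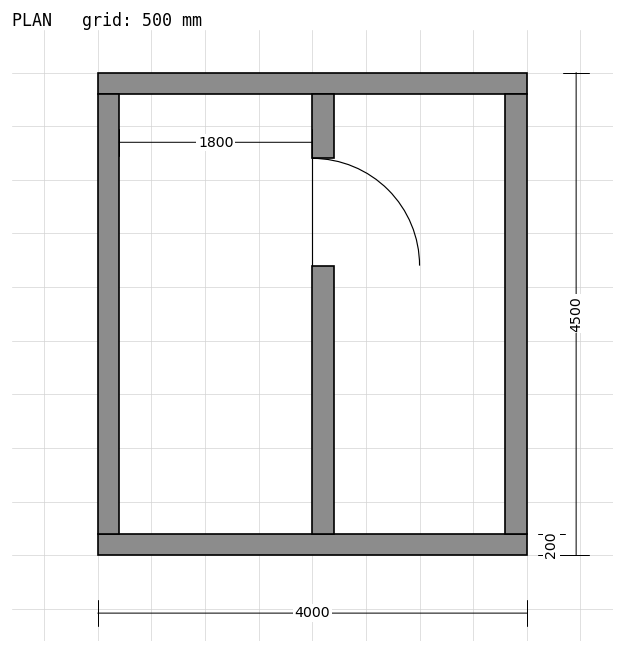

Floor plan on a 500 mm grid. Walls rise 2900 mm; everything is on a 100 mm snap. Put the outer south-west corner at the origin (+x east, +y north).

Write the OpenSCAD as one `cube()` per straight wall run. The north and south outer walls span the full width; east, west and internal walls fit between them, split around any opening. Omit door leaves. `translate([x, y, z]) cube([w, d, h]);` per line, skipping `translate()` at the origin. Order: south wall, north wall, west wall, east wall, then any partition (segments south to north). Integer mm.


cube([4000, 200, 2900]);
translate([0, 4300, 0]) cube([4000, 200, 2900]);
translate([0, 200, 0]) cube([200, 4100, 2900]);
translate([3800, 200, 0]) cube([200, 4100, 2900]);
translate([2000, 200, 0]) cube([200, 2500, 2900]);
translate([2000, 3700, 0]) cube([200, 600, 2900]);


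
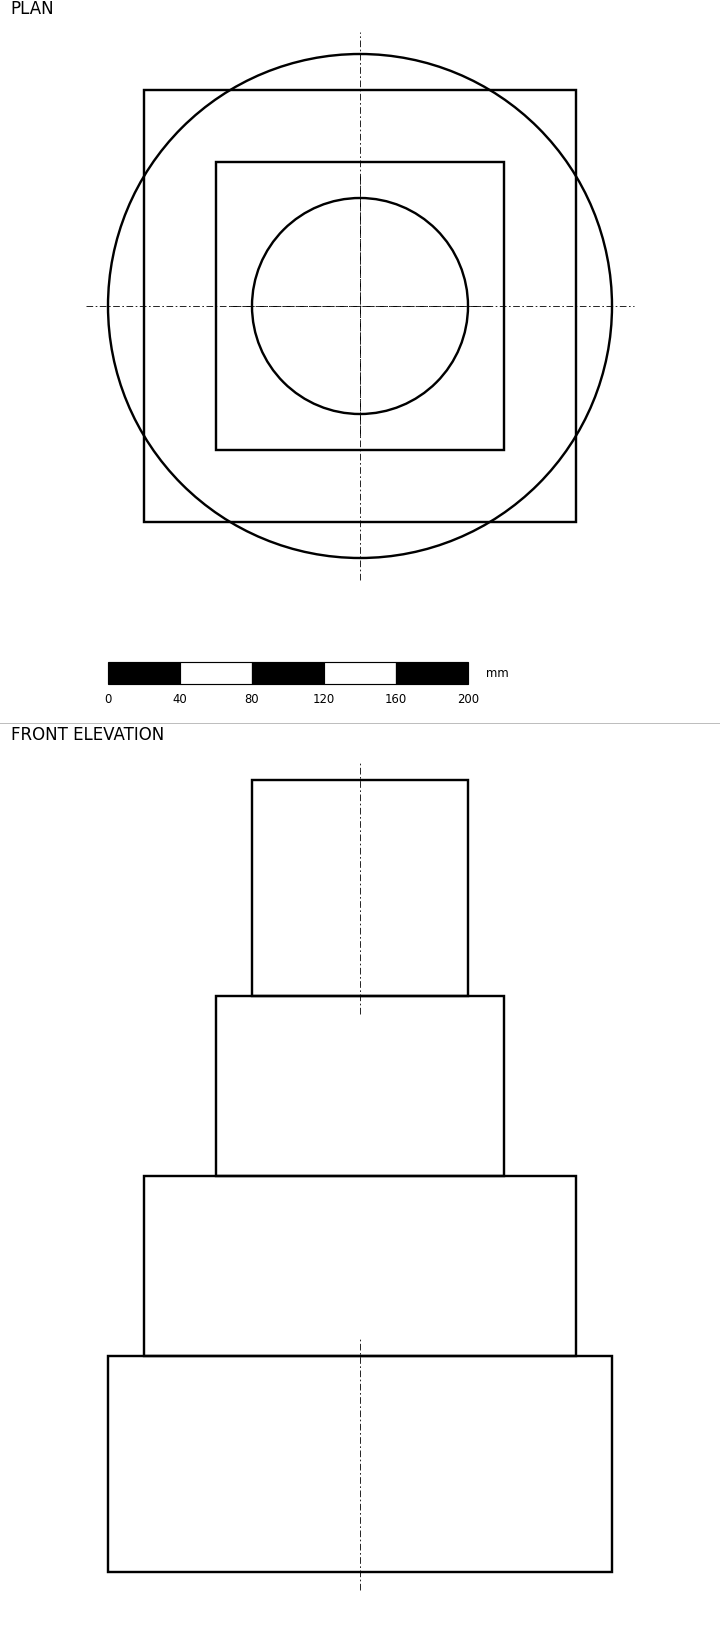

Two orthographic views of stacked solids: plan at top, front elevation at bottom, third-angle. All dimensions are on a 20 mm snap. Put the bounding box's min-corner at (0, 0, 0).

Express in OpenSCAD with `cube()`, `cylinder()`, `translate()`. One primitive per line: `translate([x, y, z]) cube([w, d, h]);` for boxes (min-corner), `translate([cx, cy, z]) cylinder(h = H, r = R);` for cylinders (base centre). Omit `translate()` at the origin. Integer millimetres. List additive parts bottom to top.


translate([140, 140, 0]) cylinder(h = 120, r = 140);
translate([20, 20, 120]) cube([240, 240, 100]);
translate([60, 60, 220]) cube([160, 160, 100]);
translate([140, 140, 320]) cylinder(h = 120, r = 60);
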